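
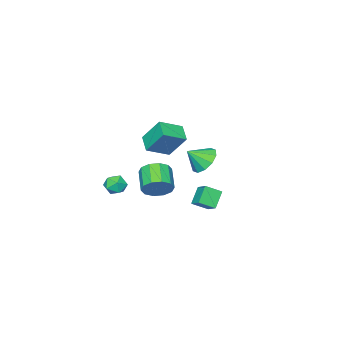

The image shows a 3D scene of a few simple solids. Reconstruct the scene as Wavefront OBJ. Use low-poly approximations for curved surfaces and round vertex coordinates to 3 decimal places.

v 2.431 0.656 -1.191
v 3.17 0.305 -0.792
v 2.307 -0.688 -0.07
v 1.569 -0.336 -0.469
v 2.973 0.716 -0.462
v 2.11 -0.277 0.26
v 2.569 1.104 -0.41
v 1.707 0.111 0.311
v 2.112 1.321 -0.657
v 1.25 0.328 0.064
v 1.778 1.284 -1.108
v 0.915 0.291 -0.386
v 1.693 1.008 -1.59
v 0.83 0.015 -0.868
v 1.89 0.597 -1.92
v 1.027 -0.396 -1.198
v 2.293 0.209 -1.971
v 1.431 -0.784 -1.25
v 2.75 -0.008 -1.724
v 1.888 -1.001 -1.003
v 3.085 0.029 -1.274
v 2.222 -0.964 -0.552
v -2.433 -5.201 -1.095
v -2.753 -4.138 0.422
v -3.783 -4.643 -1.772
v -4.104 -3.58 -0.254
v -1.796 -4.28 -1.606
v -2.117 -3.217 -0.088
v -3.147 -3.722 -2.282
v -3.467 -2.659 -0.765
v -2.396 -0.332 -1.23
v -1.839 -0.682 -1.996
v -1.564 -0.888 -0.37
v -1.622 -0.118 -1.842
v -1.7 0.365 -1.454
v -2.045 0.581 -0.98
v -2.523 0.449 -0.602
v -2.954 0.018 -0.464
v -3.171 -0.546 -0.618
v -3.093 -1.029 -1.006
v -2.748 -1.245 -1.48
v -2.269 -1.113 -1.858
v 2.03 -2.273 -1.828
v 2.403 -1.968 -2.398
v 3.077 -2.532 -1.282
v 3.45 -2.227 -1.852
v 3.051 -1.794 -1.393
v 2.404 -1.634 -1.73
v 3.076 -2.866 -1.95
v 2.429 -2.706 -2.287
v 3.05 -2.334 -2.473
v 3.034 -1.672 -2.129
v 2.446 -2.828 -1.551
v 2.43 -2.166 -1.207
v 1.204 2.466 -0.867
v 1.486 3.249 -0.368
v 0.495 3.04 -1.367
v 0.777 3.822 -0.868
v 2.003 2.718 -1.712
v 2.285 3.5 -1.213
v 1.294 3.291 -2.212
v 1.576 4.074 -1.713
f 2 1 5
f 2 5 3
f 3 5 6
f 3 6 4
f 5 1 7
f 5 7 6
f 6 7 8
f 6 8 4
f 7 1 9
f 7 9 8
f 8 9 10
f 8 10 4
f 9 1 11
f 9 11 10
f 10 11 12
f 10 12 4
f 11 1 13
f 11 13 12
f 12 13 14
f 12 14 4
f 13 1 15
f 13 15 14
f 14 15 16
f 14 16 4
f 15 1 17
f 15 17 16
f 16 17 18
f 16 18 4
f 17 1 19
f 17 19 18
f 18 19 20
f 18 20 4
f 19 1 21
f 19 21 20
f 20 21 22
f 20 22 4
f 21 1 2
f 21 2 22
f 22 2 3
f 22 3 4
f 24 26 23
f 27 24 23
f 23 26 25
f 25 27 23
f 24 30 26
f 28 24 27
f 28 30 24
f 26 30 25
f 29 27 25
f 25 30 29
f 29 28 27
f 30 28 29
f 32 31 34
f 32 34 33
f 34 31 35
f 34 35 33
f 35 31 36
f 35 36 33
f 36 31 37
f 36 37 33
f 37 31 38
f 37 38 33
f 38 31 39
f 38 39 33
f 39 31 40
f 39 40 33
f 40 31 41
f 40 41 33
f 41 31 42
f 41 42 33
f 42 31 32
f 42 32 33
f 43 54 48
f 43 48 44
f 43 44 50
f 43 50 53
f 43 53 54
f 44 48 52
f 48 54 47
f 54 53 45
f 53 50 49
f 50 44 51
f 46 52 47
f 46 47 45
f 46 45 49
f 46 49 51
f 46 51 52
f 47 52 48
f 45 47 54
f 49 45 53
f 51 49 50
f 52 51 44
f 56 58 55
f 59 56 55
f 55 58 57
f 57 59 55
f 56 62 58
f 60 56 59
f 60 62 56
f 58 62 57
f 61 59 57
f 57 62 61
f 61 60 59
f 62 60 61



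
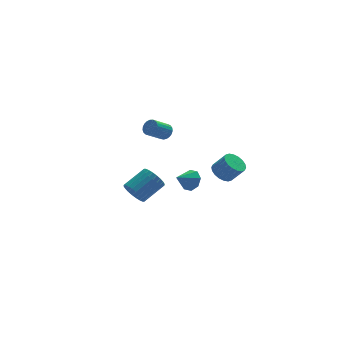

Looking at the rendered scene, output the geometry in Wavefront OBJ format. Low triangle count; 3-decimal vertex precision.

v 1.574 -2.976 2.183
v 2.137 -2.832 1.87
v 2.689 -3.181 2.704
v 2.126 -3.324 3.017
v 2.077 -2.583 2.014
v 2.629 -2.932 2.848
v 1.917 -2.412 2.191
v 2.47 -2.761 3.026
v 1.69 -2.352 2.367
v 2.242 -2.701 3.201
v 1.439 -2.416 2.506
v 1.991 -2.765 3.34
v 1.215 -2.591 2.581
v 1.768 -2.94 3.416
v 1.062 -2.841 2.577
v 1.615 -3.19 3.412
v 1.011 -3.119 2.496
v 1.563 -3.468 3.33
v 1.071 -3.368 2.352
v 1.623 -3.717 3.186
v 1.23 -3.539 2.174
v 1.783 -3.888 3.009
v 1.458 -3.599 1.999
v 2.01 -3.948 2.833
v 1.709 -3.535 1.86
v 2.261 -3.884 2.694
v 1.932 -3.36 1.784
v 2.485 -3.709 2.619
v 2.085 -3.11 1.788
v 2.638 -3.459 2.623
v -1.927 0.753 -1.018
v -1.498 0.361 -1.476
v -0.285 0.874 -0.78
v -0.713 1.267 -0.322
v -1.52 0.61 -1.62
v -0.307 1.124 -0.924
v -1.605 0.881 -1.672
v -0.392 1.395 -0.976
v -1.739 1.132 -1.625
v -0.526 1.646 -0.929
v -1.901 1.326 -1.486
v -0.688 1.84 -0.789
v -2.067 1.433 -1.275
v -0.854 1.947 -0.579
v -2.212 1.436 -1.025
v -0.999 1.95 -0.329
v -2.313 1.335 -0.774
v -1.1 1.849 -0.078
v -2.355 1.146 -0.56
v -1.142 1.659 0.136
v -2.333 0.896 -0.416
v -1.12 1.41 0.28
v -2.248 0.625 -0.364
v -1.035 1.139 0.332
v -2.114 0.374 -0.411
v -0.901 0.888 0.285
v -1.952 0.18 -0.551
v -0.739 0.694 0.146
v -1.786 0.073 -0.761
v -0.573 0.587 -0.065
v -1.641 0.07 -1.011
v -0.428 0.584 -0.315
v -1.54 0.171 -1.262
v -0.327 0.685 -0.566
v 1.259 1.358 -0.97
v 1.627 1.397 -0.388
v 0.381 1.002 -0.39
v 1.373 1.847 -0.497
v 1.052 2.01 -0.883
v 0.852 1.791 -1.32
v 0.89 1.318 -1.552
v 1.145 0.868 -1.443
v 1.466 0.705 -1.056
v 1.666 0.924 -0.619
v 0.643 4.045 1.257
v 0.949 4.075 1.676
v 0.043 3.725 2.363
v -0.263 3.695 1.943
v 0.866 4.274 1.667
v -0.041 3.924 2.354
v 0.743 4.434 1.587
v -0.163 4.084 2.274
v 0.604 4.526 1.45
v -0.303 4.176 2.137
v 0.471 4.535 1.28
v -0.435 4.185 1.966
v 0.368 4.46 1.105
v -0.538 4.11 1.792
v 0.313 4.312 0.957
v -0.594 3.962 1.644
v 0.315 4.119 0.86
v -0.592 3.769 1.547
v 0.373 3.912 0.832
v -0.533 3.562 1.519
v 0.478 3.729 0.878
v -0.428 3.379 1.565
v 0.612 3.6 0.989
v -0.294 3.25 1.676
v 0.751 3.549 1.146
v -0.155 3.198 1.833
v 0.872 3.583 1.322
v -0.035 3.232 2.009
v 0.953 3.697 1.487
v 0.046 3.346 2.174
v 0.98 3.871 1.612
v 0.074 3.521 2.299
f 2 1 5
f 2 5 3
f 3 5 6
f 3 6 4
f 5 1 7
f 5 7 6
f 6 7 8
f 6 8 4
f 7 1 9
f 7 9 8
f 8 9 10
f 8 10 4
f 9 1 11
f 9 11 10
f 10 11 12
f 10 12 4
f 11 1 13
f 11 13 12
f 12 13 14
f 12 14 4
f 13 1 15
f 13 15 14
f 14 15 16
f 14 16 4
f 15 1 17
f 15 17 16
f 16 17 18
f 16 18 4
f 17 1 19
f 17 19 18
f 18 19 20
f 18 20 4
f 19 1 21
f 19 21 20
f 20 21 22
f 20 22 4
f 21 1 23
f 21 23 22
f 22 23 24
f 22 24 4
f 23 1 25
f 23 25 24
f 24 25 26
f 24 26 4
f 25 1 27
f 25 27 26
f 26 27 28
f 26 28 4
f 27 1 29
f 27 29 28
f 28 29 30
f 28 30 4
f 29 1 2
f 29 2 30
f 30 2 3
f 30 3 4
f 32 31 35
f 32 35 33
f 33 35 36
f 33 36 34
f 35 31 37
f 35 37 36
f 36 37 38
f 36 38 34
f 37 31 39
f 37 39 38
f 38 39 40
f 38 40 34
f 39 31 41
f 39 41 40
f 40 41 42
f 40 42 34
f 41 31 43
f 41 43 42
f 42 43 44
f 42 44 34
f 43 31 45
f 43 45 44
f 44 45 46
f 44 46 34
f 45 31 47
f 45 47 46
f 46 47 48
f 46 48 34
f 47 31 49
f 47 49 48
f 48 49 50
f 48 50 34
f 49 31 51
f 49 51 50
f 50 51 52
f 50 52 34
f 51 31 53
f 51 53 52
f 52 53 54
f 52 54 34
f 53 31 55
f 53 55 54
f 54 55 56
f 54 56 34
f 55 31 57
f 55 57 56
f 56 57 58
f 56 58 34
f 57 31 59
f 57 59 58
f 58 59 60
f 58 60 34
f 59 31 61
f 59 61 60
f 60 61 62
f 60 62 34
f 61 31 63
f 61 63 62
f 62 63 64
f 62 64 34
f 63 31 32
f 63 32 64
f 64 32 33
f 64 33 34
f 66 65 68
f 66 68 67
f 68 65 69
f 68 69 67
f 69 65 70
f 69 70 67
f 70 65 71
f 70 71 67
f 71 65 72
f 71 72 67
f 72 65 73
f 72 73 67
f 73 65 74
f 73 74 67
f 74 65 66
f 74 66 67
f 76 75 79
f 76 79 77
f 77 79 80
f 77 80 78
f 79 75 81
f 79 81 80
f 80 81 82
f 80 82 78
f 81 75 83
f 81 83 82
f 82 83 84
f 82 84 78
f 83 75 85
f 83 85 84
f 84 85 86
f 84 86 78
f 85 75 87
f 85 87 86
f 86 87 88
f 86 88 78
f 87 75 89
f 87 89 88
f 88 89 90
f 88 90 78
f 89 75 91
f 89 91 90
f 90 91 92
f 90 92 78
f 91 75 93
f 91 93 92
f 92 93 94
f 92 94 78
f 93 75 95
f 93 95 94
f 94 95 96
f 94 96 78
f 95 75 97
f 95 97 96
f 96 97 98
f 96 98 78
f 97 75 99
f 97 99 98
f 98 99 100
f 98 100 78
f 99 75 101
f 99 101 100
f 100 101 102
f 100 102 78
f 101 75 103
f 101 103 102
f 102 103 104
f 102 104 78
f 103 75 105
f 103 105 104
f 104 105 106
f 104 106 78
f 105 75 76
f 105 76 106
f 106 76 77
f 106 77 78



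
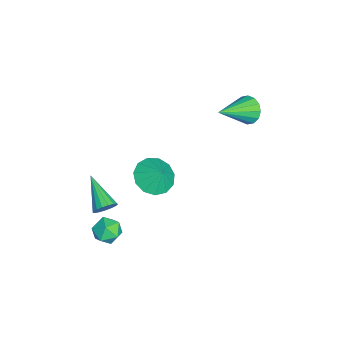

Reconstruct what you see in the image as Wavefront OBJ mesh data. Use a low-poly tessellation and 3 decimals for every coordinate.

v 2.645 -2.632 -1.355
v 3.151 -3.093 -1.652
v 2.369 -3.467 -0.528
v 2.875 -3.928 -0.825
v 3.097 -3.312 -0.466
v 3.267 -2.796 -0.977
v 2.253 -3.764 -1.203
v 2.423 -3.248 -1.714
v 2.909 -3.793 -1.558
v 3.43 -3.514 -1.102
v 2.09 -3.046 -1.078
v 2.611 -2.767 -0.622
v -3.148 2.694 1.733
v -2.66 2.69 1.151
v -1.972 1.386 2.727
v -2.536 2.98 1.385
v -2.576 3.194 1.713
v -2.769 3.273 2.047
v -3.064 3.197 2.296
v -3.381 2.987 2.395
v -3.636 2.698 2.316
v -3.76 2.408 2.081
v -3.72 2.194 1.753
v -3.527 2.115 1.42
v -3.233 2.19 1.171
v -2.915 2.401 1.072
v 2.178 -3.372 -0.091
v 2.516 -3.479 0.367
v 0.782 -4.088 0.771
v 2.416 -3.225 0.416
v 2.261 -3.004 0.349
v 2.087 -2.868 0.181
v 1.934 -2.847 -0.05
v 1.837 -2.947 -0.29
v 1.817 -3.143 -0.484
v 1.88 -3.393 -0.589
v 2.012 -3.637 -0.58
v 2.181 -3.821 -0.459
v 2.349 -3.902 -0.253
v 2.478 -3.861 -0.011
v 2.539 -3.709 0.213
v -0.241 -1.378 -0.333
v 0.627 -1.799 -0.555
v 0.181 -0.962 0.533
v 0.629 -1.296 -0.797
v 0.355 -0.82 -0.892
v -0.108 -0.52 -0.81
v -0.614 -0.494 -0.576
v -1.002 -0.747 -0.265
v -1.148 -1.202 0.024
v -1.006 -1.712 0.2
v -0.621 -2.116 0.206
v -0.116 -2.286 0.042
v 0.349 -2.167 -0.242
f 1 12 6
f 1 6 2
f 1 2 8
f 1 8 11
f 1 11 12
f 2 6 10
f 6 12 5
f 12 11 3
f 11 8 7
f 8 2 9
f 4 10 5
f 4 5 3
f 4 3 7
f 4 7 9
f 4 9 10
f 5 10 6
f 3 5 12
f 7 3 11
f 9 7 8
f 10 9 2
f 14 13 16
f 14 16 15
f 16 13 17
f 16 17 15
f 17 13 18
f 17 18 15
f 18 13 19
f 18 19 15
f 19 13 20
f 19 20 15
f 20 13 21
f 20 21 15
f 21 13 22
f 21 22 15
f 22 13 23
f 22 23 15
f 23 13 24
f 23 24 15
f 24 13 25
f 24 25 15
f 25 13 26
f 25 26 15
f 26 13 14
f 26 14 15
f 28 27 30
f 28 30 29
f 30 27 31
f 30 31 29
f 31 27 32
f 31 32 29
f 32 27 33
f 32 33 29
f 33 27 34
f 33 34 29
f 34 27 35
f 34 35 29
f 35 27 36
f 35 36 29
f 36 27 37
f 36 37 29
f 37 27 38
f 37 38 29
f 38 27 39
f 38 39 29
f 39 27 40
f 39 40 29
f 40 27 41
f 40 41 29
f 41 27 28
f 41 28 29
f 43 42 45
f 43 45 44
f 45 42 46
f 45 46 44
f 46 42 47
f 46 47 44
f 47 42 48
f 47 48 44
f 48 42 49
f 48 49 44
f 49 42 50
f 49 50 44
f 50 42 51
f 50 51 44
f 51 42 52
f 51 52 44
f 52 42 53
f 52 53 44
f 53 42 54
f 53 54 44
f 54 42 43
f 54 43 44



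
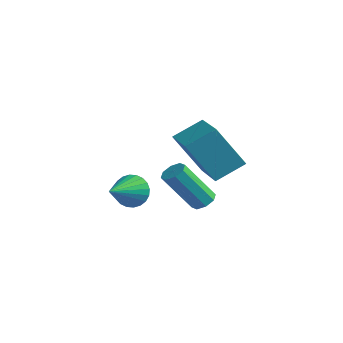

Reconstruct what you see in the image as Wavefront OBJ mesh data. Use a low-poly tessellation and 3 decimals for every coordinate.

v 3.513 -4.014 3.398
v 3.982 -3.055 4.029
v 2.141 -3.2 3.18
v 2.61 -2.241 3.811
v 4.19 -3.299 1.809
v 4.659 -2.34 2.44
v 2.818 -2.485 1.591
v 3.287 -1.526 2.222
v -0.27 -2.743 -0.325
v 0.251 -2.831 -0.829
v 0.03 -4.117 0.225
v 0.399 -2.713 -0.616
v 0.445 -2.6 -0.358
v 0.382 -2.509 -0.096
v 0.22 -2.453 0.131
v -0.017 -2.441 0.289
v -0.292 -2.476 0.354
v -0.564 -2.551 0.315
v -0.791 -2.655 0.178
v -0.939 -2.773 -0.035
v -0.985 -2.886 -0.292
v -0.922 -2.978 -0.555
v -0.76 -3.033 -0.782
v -0.523 -3.045 -0.94
v -0.248 -3.011 -1.004
v 0.024 -2.935 -0.965
v 2.204 -1.731 -0.325
v 2.67 -1.724 -0.143
v 2.081 -2.623 1.388
v 1.616 -2.629 1.205
v 2.467 -1.416 -0.04
v 1.879 -2.314 1.491
v 2.111 -1.292 -0.104
v 1.523 -2.191 1.427
v 1.809 -1.425 -0.298
v 1.221 -2.324 1.233
v 1.739 -1.737 -0.508
v 1.15 -2.636 1.023
v 1.941 -2.046 -0.611
v 1.353 -2.944 0.92
v 2.297 -2.169 -0.547
v 1.709 -3.068 0.984
v 2.599 -2.036 -0.353
v 2.011 -2.935 1.178
f 2 4 1
f 5 2 1
f 1 4 3
f 3 5 1
f 2 8 4
f 6 2 5
f 6 8 2
f 4 8 3
f 7 5 3
f 3 8 7
f 7 6 5
f 8 6 7
f 10 9 12
f 10 12 11
f 12 9 13
f 12 13 11
f 13 9 14
f 13 14 11
f 14 9 15
f 14 15 11
f 15 9 16
f 15 16 11
f 16 9 17
f 16 17 11
f 17 9 18
f 17 18 11
f 18 9 19
f 18 19 11
f 19 9 20
f 19 20 11
f 20 9 21
f 20 21 11
f 21 9 22
f 21 22 11
f 22 9 23
f 22 23 11
f 23 9 24
f 23 24 11
f 24 9 25
f 24 25 11
f 25 9 26
f 25 26 11
f 26 9 10
f 26 10 11
f 28 27 31
f 28 31 29
f 29 31 32
f 29 32 30
f 31 27 33
f 31 33 32
f 32 33 34
f 32 34 30
f 33 27 35
f 33 35 34
f 34 35 36
f 34 36 30
f 35 27 37
f 35 37 36
f 36 37 38
f 36 38 30
f 37 27 39
f 37 39 38
f 38 39 40
f 38 40 30
f 39 27 41
f 39 41 40
f 40 41 42
f 40 42 30
f 41 27 43
f 41 43 42
f 42 43 44
f 42 44 30
f 43 27 28
f 43 28 44
f 44 28 29
f 44 29 30



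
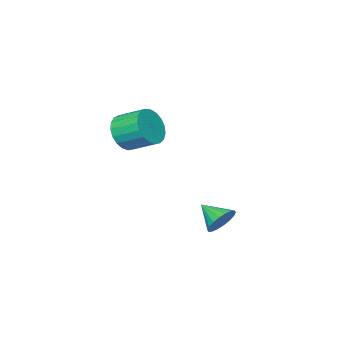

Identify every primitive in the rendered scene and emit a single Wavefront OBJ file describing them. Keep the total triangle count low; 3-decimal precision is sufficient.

v 3.561 2.712 -4.201
v 4.292 2.943 -3.94
v 3.679 1.588 -3.539
v 4.072 3.07 -3.684
v 3.75 3.127 -3.532
v 3.391 3.101 -3.511
v 3.066 2.998 -3.628
v 2.838 2.839 -3.858
v 2.754 2.654 -4.156
v 2.83 2.481 -4.463
v 3.051 2.354 -4.718
v 3.372 2.297 -4.871
v 3.731 2.323 -4.891
v 4.056 2.426 -4.775
v 4.284 2.585 -4.545
v 4.368 2.77 -4.247
v 3.29 -3.656 -0.89
v 3.968 -3.811 -0.117
v 3.529 -2.539 0.523
v 2.85 -2.384 -0.25
v 4.205 -3.586 -0.401
v 3.765 -2.314 0.239
v 4.283 -3.374 -0.769
v 3.844 -2.102 -0.129
v 4.19 -3.21 -1.158
v 3.751 -1.938 -0.519
v 3.941 -3.124 -1.501
v 3.502 -1.852 -0.862
v 3.579 -3.129 -1.738
v 3.14 -1.857 -1.099
v 3.168 -3.226 -1.829
v 2.729 -1.954 -1.189
v 2.777 -3.397 -1.757
v 2.338 -2.125 -1.117
v 2.475 -3.613 -1.535
v 2.036 -2.341 -0.895
v 2.314 -3.836 -1.202
v 1.875 -2.564 -0.562
v 2.321 -4.028 -0.814
v 1.882 -2.756 -0.175
v 2.496 -4.156 -0.44
v 2.057 -2.884 0.2
v 2.808 -4.197 -0.144
v 2.369 -2.925 0.496
v 3.204 -4.145 0.024
v 2.765 -2.873 0.664
v 3.614 -4.008 0.033
v 3.175 -2.736 0.673
f 2 1 4
f 2 4 3
f 4 1 5
f 4 5 3
f 5 1 6
f 5 6 3
f 6 1 7
f 6 7 3
f 7 1 8
f 7 8 3
f 8 1 9
f 8 9 3
f 9 1 10
f 9 10 3
f 10 1 11
f 10 11 3
f 11 1 12
f 11 12 3
f 12 1 13
f 12 13 3
f 13 1 14
f 13 14 3
f 14 1 15
f 14 15 3
f 15 1 16
f 15 16 3
f 16 1 2
f 16 2 3
f 18 17 21
f 18 21 19
f 19 21 22
f 19 22 20
f 21 17 23
f 21 23 22
f 22 23 24
f 22 24 20
f 23 17 25
f 23 25 24
f 24 25 26
f 24 26 20
f 25 17 27
f 25 27 26
f 26 27 28
f 26 28 20
f 27 17 29
f 27 29 28
f 28 29 30
f 28 30 20
f 29 17 31
f 29 31 30
f 30 31 32
f 30 32 20
f 31 17 33
f 31 33 32
f 32 33 34
f 32 34 20
f 33 17 35
f 33 35 34
f 34 35 36
f 34 36 20
f 35 17 37
f 35 37 36
f 36 37 38
f 36 38 20
f 37 17 39
f 37 39 38
f 38 39 40
f 38 40 20
f 39 17 41
f 39 41 40
f 40 41 42
f 40 42 20
f 41 17 43
f 41 43 42
f 42 43 44
f 42 44 20
f 43 17 45
f 43 45 44
f 44 45 46
f 44 46 20
f 45 17 47
f 45 47 46
f 46 47 48
f 46 48 20
f 47 17 18
f 47 18 48
f 48 18 19
f 48 19 20



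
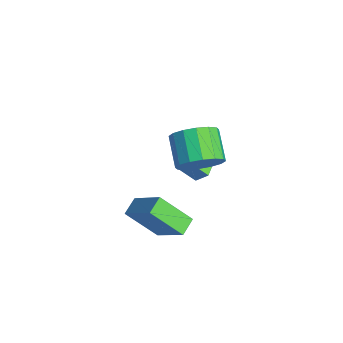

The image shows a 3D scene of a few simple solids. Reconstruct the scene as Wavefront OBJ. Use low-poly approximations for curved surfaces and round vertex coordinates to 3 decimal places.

v 0.147 1.867 2.103
v 0.712 2.308 2.924
v -0.662 2.514 3.758
v -1.227 2.073 2.937
v 0.574 2.743 2.591
v -0.799 2.948 3.425
v 0.323 2.943 2.127
v -1.051 3.148 2.962
v 0.024 2.854 1.657
v -1.35 3.06 2.491
v -0.243 2.501 1.306
v -1.616 2.707 2.141
v -0.404 1.979 1.169
v -1.777 2.184 2.003
v -0.418 1.426 1.282
v -1.792 1.632 2.116
v -0.281 0.992 1.615
v -1.654 1.197 2.449
v -0.029 0.792 2.078
v -1.403 0.997 2.913
v 0.27 0.88 2.549
v -1.104 1.086 3.383
v 0.536 1.233 2.899
v -0.837 1.439 3.734
v 0.697 1.756 3.037
v -0.676 1.961 3.871
v -3.11 1.959 -1.47
v -2.696 2.399 -0.816
v -4.129 2.723 -1.338
v -3.715 3.163 -0.685
v -2.645 2.717 -2.275
v -2.231 3.157 -1.622
v -3.664 3.481 -2.144
v -3.25 3.921 -1.49
v -1.245 0.856 -3.121
v -1.953 -0.402 -1.737
v 0.189 1.52 -1.784
v -0.519 0.262 -0.4
v -0.661 0.198 -3.42
v -1.369 -1.06 -2.036
v 0.773 0.862 -2.083
v 0.065 -0.396 -0.699
f 2 1 5
f 2 5 3
f 3 5 6
f 3 6 4
f 5 1 7
f 5 7 6
f 6 7 8
f 6 8 4
f 7 1 9
f 7 9 8
f 8 9 10
f 8 10 4
f 9 1 11
f 9 11 10
f 10 11 12
f 10 12 4
f 11 1 13
f 11 13 12
f 12 13 14
f 12 14 4
f 13 1 15
f 13 15 14
f 14 15 16
f 14 16 4
f 15 1 17
f 15 17 16
f 16 17 18
f 16 18 4
f 17 1 19
f 17 19 18
f 18 19 20
f 18 20 4
f 19 1 21
f 19 21 20
f 20 21 22
f 20 22 4
f 21 1 23
f 21 23 22
f 22 23 24
f 22 24 4
f 23 1 25
f 23 25 24
f 24 25 26
f 24 26 4
f 25 1 2
f 25 2 26
f 26 2 3
f 26 3 4
f 28 30 27
f 31 28 27
f 27 30 29
f 29 31 27
f 28 34 30
f 32 28 31
f 32 34 28
f 30 34 29
f 33 31 29
f 29 34 33
f 33 32 31
f 34 32 33
f 36 38 35
f 39 36 35
f 35 38 37
f 37 39 35
f 36 42 38
f 40 36 39
f 40 42 36
f 38 42 37
f 41 39 37
f 37 42 41
f 41 40 39
f 42 40 41



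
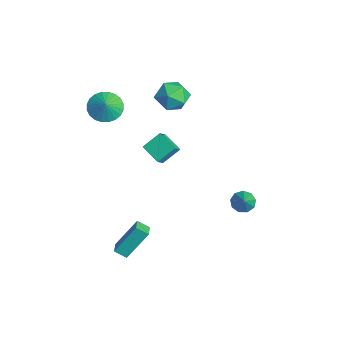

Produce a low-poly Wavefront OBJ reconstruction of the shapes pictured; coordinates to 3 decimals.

v -3.856 -2.863 2.893
v -3.36 -3.578 2.342
v -3.144 -2.997 3.707
v -3.167 -3.245 2.229
v -3.079 -2.853 2.216
v -3.109 -2.462 2.307
v -3.253 -2.133 2.487
v -3.488 -1.915 2.728
v -3.78 -1.841 2.995
v -4.083 -1.922 3.246
v -4.351 -2.147 3.443
v -4.544 -2.481 3.557
v -4.632 -2.873 3.569
v -4.602 -3.263 3.478
v -4.459 -3.593 3.298
v -4.223 -3.811 3.057
v -3.931 -3.885 2.79
v -3.628 -3.803 2.539
v -3.94 1.349 4.022
v -2.907 1.333 4.441
v -3.413 0.267 2.679
v -2.38 0.251 3.098
v -3.21 -0.256 3.643
v -3.536 0.413 4.473
v -2.784 1.187 2.647
v -3.11 1.856 3.477
v -2.193 1.232 3.591
v -2.456 0.341 4.206
v -3.864 1.259 2.914
v -4.127 0.368 3.529
v -0.039 4.023 -3.981
v 0.491 4.123 -4.473
v 0.979 3.757 -2.939
v 0.378 4.557 -4.252
v 0.071 4.74 -3.905
v -0.288 4.588 -3.592
v -0.531 4.172 -3.462
v -0.543 3.685 -3.574
v -0.319 3.357 -3.876
v 0.036 3.34 -4.228
v 0.355 3.642 -4.463
v 3.187 -4.165 -2.633
v 3.18 -2.949 -0.933
v 3.497 -3.564 -3.061
v 3.49 -2.349 -1.361
v 3.97 -4.431 -2.439
v 3.963 -3.216 -0.739
v 4.28 -3.831 -2.867
v 4.273 -2.615 -1.167
v -1.477 -1.379 1.028
v -1.601 -0.36 1.858
v -1.959 -0.942 0.42
v -2.083 0.077 1.251
v -0.357 -0.837 0.529
v -0.481 0.182 1.36
v -0.839 -0.4 -0.078
v -0.963 0.619 0.752
f 2 1 4
f 2 4 3
f 4 1 5
f 4 5 3
f 5 1 6
f 5 6 3
f 6 1 7
f 6 7 3
f 7 1 8
f 7 8 3
f 8 1 9
f 8 9 3
f 9 1 10
f 9 10 3
f 10 1 11
f 10 11 3
f 11 1 12
f 11 12 3
f 12 1 13
f 12 13 3
f 13 1 14
f 13 14 3
f 14 1 15
f 14 15 3
f 15 1 16
f 15 16 3
f 16 1 17
f 16 17 3
f 17 1 18
f 17 18 3
f 18 1 2
f 18 2 3
f 19 30 24
f 19 24 20
f 19 20 26
f 19 26 29
f 19 29 30
f 20 24 28
f 24 30 23
f 30 29 21
f 29 26 25
f 26 20 27
f 22 28 23
f 22 23 21
f 22 21 25
f 22 25 27
f 22 27 28
f 23 28 24
f 21 23 30
f 25 21 29
f 27 25 26
f 28 27 20
f 32 31 34
f 32 34 33
f 34 31 35
f 34 35 33
f 35 31 36
f 35 36 33
f 36 31 37
f 36 37 33
f 37 31 38
f 37 38 33
f 38 31 39
f 38 39 33
f 39 31 40
f 39 40 33
f 40 31 41
f 40 41 33
f 41 31 32
f 41 32 33
f 43 45 42
f 46 43 42
f 42 45 44
f 44 46 42
f 43 49 45
f 47 43 46
f 47 49 43
f 45 49 44
f 48 46 44
f 44 49 48
f 48 47 46
f 49 47 48
f 51 53 50
f 54 51 50
f 50 53 52
f 52 54 50
f 51 57 53
f 55 51 54
f 55 57 51
f 53 57 52
f 56 54 52
f 52 57 56
f 56 55 54
f 57 55 56



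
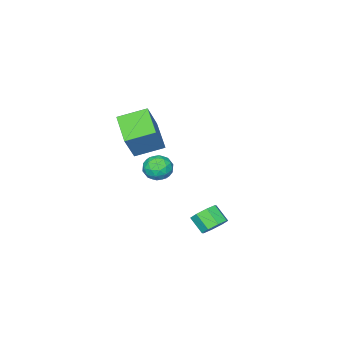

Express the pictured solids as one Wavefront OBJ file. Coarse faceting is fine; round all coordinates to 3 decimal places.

v 2.022 3.966 -0.422
v 2.33 4.477 0.211
v 2.265 3.545 0.995
v 1.958 3.034 0.362
v 1.665 4.491 0.173
v 1.601 3.559 0.957
v 1.21 4.198 -0.214
v 1.145 3.265 0.57
v 1.23 3.768 -0.723
v 1.166 2.836 0.062
v 1.715 3.455 -1.055
v 1.65 2.523 -0.271
v 2.379 3.441 -1.017
v 2.315 2.509 -0.233
v 2.835 3.735 -0.63
v 2.77 2.802 0.154
v 2.814 4.164 -0.122
v 2.75 3.232 0.663
v -1.547 -3.819 3.06
v -0.484 -3.546 4.933
v -0.483 -2.141 2.212
v 0.58 -1.868 4.085
v -0.18 -4.992 2.455
v 0.883 -4.719 4.328
v 0.884 -3.314 1.607
v 1.947 -3.041 3.48
v -0.973 -2.139 0.325
v -0.209 -1.564 0.176
v -0.031 -3.236 0.924
v 0.733 -2.661 0.775
v 0.078 -2.43 1.448
v -0.505 -1.752 1.078
v 0.265 -3.048 0.022
v -0.318 -2.37 -0.348
v 0.556 -2.126 -0.011
v 0.44 -1.744 0.87
v -0.68 -3.056 0.23
v -0.796 -2.674 1.111
v -0.674 -1.755 0.198
v 0.434 -3.045 0.902
v 0.049 -2.909 1.298
v 0.498 -2.571 1.21
v -0.847 -1.866 0.728
v -0.398 -1.528 0.64
v -0.23 -2.036 1.388
v 0.158 -3.272 0.46
v 0.607 -2.934 0.372
v -0.738 -2.229 -0.11
v -0.289 -1.891 -0.198
v -0.01 -2.764 -0.288
v 0.225 -1.748 0
v 0.778 -2.393 0.352
v 0.503 -2.62 -0.09
v 0.161 -2.222 -0.308
v 0.157 -1.523 0.518
v 0.711 -2.168 0.87
v 0.326 -2.032 1.266
v -0.017 -1.633 1.048
v 0.606 -1.854 0.408
v -0.951 -2.632 0.23
v -0.397 -3.277 0.582
v -0.223 -3.167 0.052
v -0.566 -2.768 -0.166
v -1.018 -2.407 0.748
v -0.465 -3.052 1.1
v -0.401 -2.578 1.408
v -0.743 -2.18 1.19
v -0.846 -2.946 0.692
f 2 1 5
f 2 5 3
f 3 5 6
f 3 6 4
f 5 1 7
f 5 7 6
f 6 7 8
f 6 8 4
f 7 1 9
f 7 9 8
f 8 9 10
f 8 10 4
f 9 1 11
f 9 11 10
f 10 11 12
f 10 12 4
f 11 1 13
f 11 13 12
f 12 13 14
f 12 14 4
f 13 1 15
f 13 15 14
f 14 15 16
f 14 16 4
f 15 1 17
f 15 17 16
f 16 17 18
f 16 18 4
f 17 1 2
f 17 2 18
f 18 2 3
f 18 3 4
f 20 22 19
f 23 20 19
f 19 22 21
f 21 23 19
f 20 26 22
f 24 20 23
f 24 26 20
f 22 26 21
f 25 23 21
f 21 26 25
f 25 24 23
f 26 24 25
f 27 64 43
f 64 38 67
f 43 67 32
f 64 67 43
f 27 43 39
f 43 32 44
f 39 44 28
f 43 44 39
f 27 39 48
f 39 28 49
f 48 49 34
f 39 49 48
f 27 48 60
f 48 34 63
f 60 63 37
f 48 63 60
f 27 60 64
f 60 37 68
f 64 68 38
f 60 68 64
f 28 44 55
f 44 32 58
f 55 58 36
f 44 58 55
f 32 67 45
f 67 38 66
f 45 66 31
f 67 66 45
f 38 68 65
f 68 37 61
f 65 61 29
f 68 61 65
f 37 63 62
f 63 34 50
f 62 50 33
f 63 50 62
f 34 49 54
f 49 28 51
f 54 51 35
f 49 51 54
f 30 56 42
f 56 36 57
f 42 57 31
f 56 57 42
f 30 42 40
f 42 31 41
f 40 41 29
f 42 41 40
f 30 40 47
f 40 29 46
f 47 46 33
f 40 46 47
f 30 47 52
f 47 33 53
f 52 53 35
f 47 53 52
f 30 52 56
f 52 35 59
f 56 59 36
f 52 59 56
f 31 57 45
f 57 36 58
f 45 58 32
f 57 58 45
f 29 41 65
f 41 31 66
f 65 66 38
f 41 66 65
f 33 46 62
f 46 29 61
f 62 61 37
f 46 61 62
f 35 53 54
f 53 33 50
f 54 50 34
f 53 50 54
f 36 59 55
f 59 35 51
f 55 51 28
f 59 51 55



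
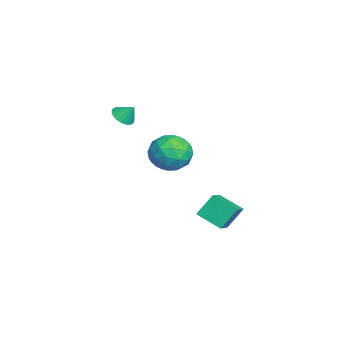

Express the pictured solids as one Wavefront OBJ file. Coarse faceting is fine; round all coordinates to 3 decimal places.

v 2.059 -0.135 -2.911
v 1.715 0.673 -1.795
v 2.758 1.043 -3.548
v 2.414 1.85 -2.431
v 3.346 -0.53 -2.229
v 3.002 0.277 -1.112
v 4.045 0.647 -2.865
v 3.701 1.455 -1.749
v -3.813 -4.198 1.145
v -3.166 -4.532 1.195
v -3.567 -3.602 1.935
v -3.105 -4.287 0.991
v -3.184 -4.024 0.817
v -3.388 -3.796 0.709
v -3.676 -3.647 0.686
v -3.992 -3.608 0.755
v -4.271 -3.685 0.9
v -4.46 -3.865 1.095
v -4.521 -4.11 1.299
v -4.442 -4.373 1.473
v -4.238 -4.601 1.581
v -3.95 -4.749 1.604
v -3.635 -4.789 1.535
v -3.355 -4.711 1.39
v -1.945 -1.526 -0.398
v -0.975 -1.053 -1.032
v -0.665 -2.447 0.872
v 0.305 -1.974 0.238
v -0.432 -1.218 0.911
v -1.222 -0.649 0.126
v -0.418 -2.851 -0.286
v -1.208 -2.282 -1.071
v -0.031 -1.872 -0.963
v -0.04 -0.863 -0.223
v -1.6 -2.637 0.063
v -1.609 -1.628 0.803
v -1.572 -1.209 -0.827
v -0.068 -2.291 0.667
v -0.501 -1.847 1.062
v 0.069 -1.569 0.69
v -1.718 -0.971 -0.146
v -1.148 -0.693 -0.518
v -0.828 -0.79 0.624
v -0.492 -2.807 0.358
v 0.078 -2.529 -0.014
v -1.709 -1.931 -0.85
v -1.139 -1.653 -1.222
v -0.812 -2.71 -0.784
v -0.447 -1.412 -1.158
v 0.305 -1.953 -0.412
v -0.12 -2.468 -0.72
v -0.585 -2.134 -1.181
v -0.453 -0.819 -0.723
v 0.3 -1.36 0.023
v -0.133 -0.916 0.419
v -0.598 -0.581 -0.043
v 0.102 -1.3 -0.683
v -1.94 -2.14 -0.183
v -1.187 -2.681 0.563
v -1.042 -2.919 -0.117
v -1.507 -2.584 -0.579
v -1.945 -1.547 0.252
v -1.193 -2.088 0.998
v -1.055 -1.366 1.021
v -1.52 -1.032 0.56
v -1.742 -2.2 0.523
f 2 4 1
f 5 2 1
f 1 4 3
f 3 5 1
f 2 8 4
f 6 2 5
f 6 8 2
f 4 8 3
f 7 5 3
f 3 8 7
f 7 6 5
f 8 6 7
f 10 9 12
f 10 12 11
f 12 9 13
f 12 13 11
f 13 9 14
f 13 14 11
f 14 9 15
f 14 15 11
f 15 9 16
f 15 16 11
f 16 9 17
f 16 17 11
f 17 9 18
f 17 18 11
f 18 9 19
f 18 19 11
f 19 9 20
f 19 20 11
f 20 9 21
f 20 21 11
f 21 9 22
f 21 22 11
f 22 9 23
f 22 23 11
f 23 9 24
f 23 24 11
f 24 9 10
f 24 10 11
f 25 62 41
f 62 36 65
f 41 65 30
f 62 65 41
f 25 41 37
f 41 30 42
f 37 42 26
f 41 42 37
f 25 37 46
f 37 26 47
f 46 47 32
f 37 47 46
f 25 46 58
f 46 32 61
f 58 61 35
f 46 61 58
f 25 58 62
f 58 35 66
f 62 66 36
f 58 66 62
f 26 42 53
f 42 30 56
f 53 56 34
f 42 56 53
f 30 65 43
f 65 36 64
f 43 64 29
f 65 64 43
f 36 66 63
f 66 35 59
f 63 59 27
f 66 59 63
f 35 61 60
f 61 32 48
f 60 48 31
f 61 48 60
f 32 47 52
f 47 26 49
f 52 49 33
f 47 49 52
f 28 54 40
f 54 34 55
f 40 55 29
f 54 55 40
f 28 40 38
f 40 29 39
f 38 39 27
f 40 39 38
f 28 38 45
f 38 27 44
f 45 44 31
f 38 44 45
f 28 45 50
f 45 31 51
f 50 51 33
f 45 51 50
f 28 50 54
f 50 33 57
f 54 57 34
f 50 57 54
f 29 55 43
f 55 34 56
f 43 56 30
f 55 56 43
f 27 39 63
f 39 29 64
f 63 64 36
f 39 64 63
f 31 44 60
f 44 27 59
f 60 59 35
f 44 59 60
f 33 51 52
f 51 31 48
f 52 48 32
f 51 48 52
f 34 57 53
f 57 33 49
f 53 49 26
f 57 49 53



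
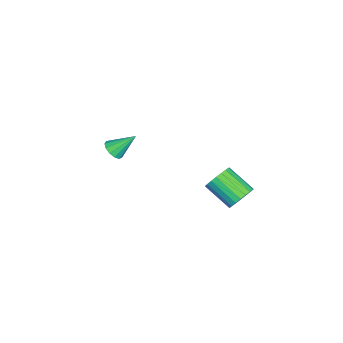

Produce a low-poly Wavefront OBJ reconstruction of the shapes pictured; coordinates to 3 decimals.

v -0.975 -3.288 -3.546
v -0.333 -3.073 -3.602
v -1.265 -2.132 -2.434
v -0.536 -2.876 -3.86
v -0.878 -2.809 -4.019
v -1.251 -2.895 -4.027
v -1.537 -3.105 -3.882
v -1.644 -3.374 -3.631
v -1.539 -3.615 -3.353
v -1.255 -3.753 -3.136
v -0.882 -3.743 -3.049
v -0.538 -3.588 -3.12
v -0.334 -3.339 -3.326
v 2.788 4.331 -2.969
v 3.418 3.856 -3.256
v 2.803 2.474 -2.319
v 2.172 2.949 -2.031
v 3.556 3.992 -2.965
v 2.941 2.609 -2.028
v 3.561 4.186 -2.675
v 2.946 2.804 -1.738
v 3.433 4.406 -2.436
v 2.817 3.023 -1.498
v 3.192 4.612 -2.288
v 2.577 3.23 -1.351
v 2.882 4.77 -2.259
v 2.267 3.388 -1.322
v 2.556 4.852 -2.352
v 1.941 3.47 -1.415
v 2.269 4.844 -2.552
v 1.654 3.462 -1.614
v 2.073 4.748 -2.824
v 1.457 3.365 -1.886
v 1.999 4.579 -3.121
v 1.384 3.196 -2.183
v 2.063 4.367 -3.391
v 1.447 2.985 -2.454
v 2.251 4.15 -3.589
v 1.636 2.767 -2.652
v 2.532 3.963 -3.679
v 1.917 2.581 -2.742
v 2.858 3.84 -3.647
v 2.242 2.458 -2.709
v 3.171 3.803 -3.497
v 2.556 2.42 -2.56
f 2 1 4
f 2 4 3
f 4 1 5
f 4 5 3
f 5 1 6
f 5 6 3
f 6 1 7
f 6 7 3
f 7 1 8
f 7 8 3
f 8 1 9
f 8 9 3
f 9 1 10
f 9 10 3
f 10 1 11
f 10 11 3
f 11 1 12
f 11 12 3
f 12 1 13
f 12 13 3
f 13 1 2
f 13 2 3
f 15 14 18
f 15 18 16
f 16 18 19
f 16 19 17
f 18 14 20
f 18 20 19
f 19 20 21
f 19 21 17
f 20 14 22
f 20 22 21
f 21 22 23
f 21 23 17
f 22 14 24
f 22 24 23
f 23 24 25
f 23 25 17
f 24 14 26
f 24 26 25
f 25 26 27
f 25 27 17
f 26 14 28
f 26 28 27
f 27 28 29
f 27 29 17
f 28 14 30
f 28 30 29
f 29 30 31
f 29 31 17
f 30 14 32
f 30 32 31
f 31 32 33
f 31 33 17
f 32 14 34
f 32 34 33
f 33 34 35
f 33 35 17
f 34 14 36
f 34 36 35
f 35 36 37
f 35 37 17
f 36 14 38
f 36 38 37
f 37 38 39
f 37 39 17
f 38 14 40
f 38 40 39
f 39 40 41
f 39 41 17
f 40 14 42
f 40 42 41
f 41 42 43
f 41 43 17
f 42 14 44
f 42 44 43
f 43 44 45
f 43 45 17
f 44 14 15
f 44 15 45
f 45 15 16
f 45 16 17



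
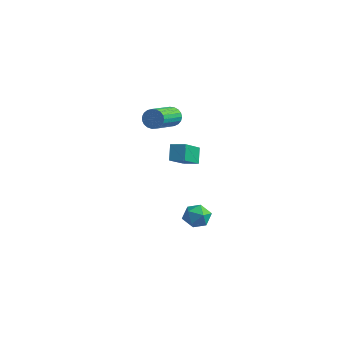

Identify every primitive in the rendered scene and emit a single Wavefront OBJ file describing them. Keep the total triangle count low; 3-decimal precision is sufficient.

v -4.073 0.971 2.335
v -3.743 0.845 1.838
v -3.396 -0.878 2.508
v -3.727 -0.751 3.005
v -3.568 0.941 1.995
v -3.221 -0.782 2.664
v -3.48 1.042 2.21
v -3.134 -0.68 2.88
v -3.495 1.131 2.447
v -3.149 -0.591 3.117
v -3.61 1.192 2.665
v -3.264 -0.53 3.334
v -3.805 1.216 2.826
v -3.459 -0.507 3.495
v -4.046 1.197 2.902
v -3.7 -0.526 3.571
v -4.292 1.139 2.879
v -3.946 -0.584 3.549
v -4.5 1.052 2.763
v -4.154 -0.671 3.433
v -4.635 0.951 2.573
v -4.288 -0.772 3.242
v -4.672 0.853 2.342
v -4.325 -0.869 3.011
v -4.605 0.776 2.109
v -4.259 -0.946 2.779
v -4.447 0.733 1.916
v -4.1 -0.989 2.585
v -4.224 0.731 1.795
v -3.877 -0.991 2.465
v -3.975 0.77 1.768
v -3.628 -0.952 2.437
v -2.551 -0.904 0.599
v -2.897 -0.437 1.4
v -2.924 0.587 -0.432
v -3.27 1.054 0.369
v -1.81 -0.614 0.751
v -2.156 -0.147 1.552
v -2.183 0.877 -0.28
v -2.529 1.344 0.521
v -2.389 1.392 -3.835
v -1.608 1.221 -3.817
v -2.652 0.159 -4.123
v -1.871 -0.012 -4.105
v -2.255 0.171 -3.429
v -2.093 0.933 -3.251
v -2.167 0.447 -4.689
v -2.005 1.209 -4.511
v -1.471 0.637 -4.345
v -1.526 0.467 -3.566
v -2.734 0.913 -4.374
v -2.789 0.743 -3.595
f 2 1 5
f 2 5 3
f 3 5 6
f 3 6 4
f 5 1 7
f 5 7 6
f 6 7 8
f 6 8 4
f 7 1 9
f 7 9 8
f 8 9 10
f 8 10 4
f 9 1 11
f 9 11 10
f 10 11 12
f 10 12 4
f 11 1 13
f 11 13 12
f 12 13 14
f 12 14 4
f 13 1 15
f 13 15 14
f 14 15 16
f 14 16 4
f 15 1 17
f 15 17 16
f 16 17 18
f 16 18 4
f 17 1 19
f 17 19 18
f 18 19 20
f 18 20 4
f 19 1 21
f 19 21 20
f 20 21 22
f 20 22 4
f 21 1 23
f 21 23 22
f 22 23 24
f 22 24 4
f 23 1 25
f 23 25 24
f 24 25 26
f 24 26 4
f 25 1 27
f 25 27 26
f 26 27 28
f 26 28 4
f 27 1 29
f 27 29 28
f 28 29 30
f 28 30 4
f 29 1 31
f 29 31 30
f 30 31 32
f 30 32 4
f 31 1 2
f 31 2 32
f 32 2 3
f 32 3 4
f 34 36 33
f 37 34 33
f 33 36 35
f 35 37 33
f 34 40 36
f 38 34 37
f 38 40 34
f 36 40 35
f 39 37 35
f 35 40 39
f 39 38 37
f 40 38 39
f 41 52 46
f 41 46 42
f 41 42 48
f 41 48 51
f 41 51 52
f 42 46 50
f 46 52 45
f 52 51 43
f 51 48 47
f 48 42 49
f 44 50 45
f 44 45 43
f 44 43 47
f 44 47 49
f 44 49 50
f 45 50 46
f 43 45 52
f 47 43 51
f 49 47 48
f 50 49 42



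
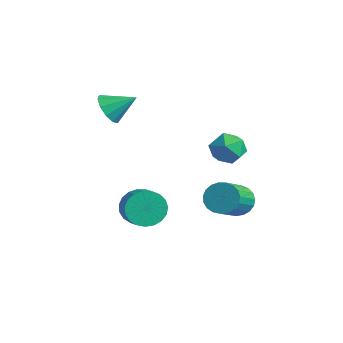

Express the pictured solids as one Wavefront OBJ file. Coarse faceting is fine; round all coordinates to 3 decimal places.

v 2.404 2.82 -1.523
v 3.231 3.233 -1.62
v 4.144 1.673 -0.473
v 3.316 1.26 -0.377
v 3.098 3.394 -1.294
v 4.011 1.835 -0.148
v 2.845 3.456 -1.009
v 3.758 1.897 0.138
v 2.516 3.408 -0.812
v 3.428 1.849 0.335
v 2.167 3.259 -0.738
v 3.08 1.699 0.408
v 1.859 3.033 -0.8
v 2.772 1.473 0.346
v 1.646 2.77 -0.987
v 2.558 1.211 0.159
v 1.563 2.517 -1.267
v 2.475 0.957 -0.12
v 1.626 2.315 -1.591
v 2.538 0.755 -0.444
v 1.823 2.201 -1.903
v 2.735 0.641 -0.757
v 2.121 2.194 -2.15
v 3.033 0.634 -1.003
v 2.467 2.295 -2.288
v 3.38 0.735 -1.142
v 2.803 2.487 -2.294
v 3.715 0.927 -1.148
v 3.07 2.736 -2.167
v 3.982 1.176 -1.021
v 3.221 3 -1.928
v 4.134 1.44 -0.782
v -1.09 -0.433 -2.608
v -0.589 0.118 -3.404
v 0.352 -0.137 -2.987
v -0.15 -0.687 -2.192
v -0.642 0.438 -3.087
v 0.298 0.183 -2.67
v -0.773 0.607 -2.688
v 0.167 0.352 -2.271
v -0.959 0.597 -2.274
v -0.019 0.342 -1.858
v -1.168 0.408 -1.919
v -0.227 0.153 -1.502
v -1.363 0.074 -1.683
v -0.422 -0.181 -1.266
v -1.511 -0.347 -1.607
v -0.571 -0.602 -1.19
v -1.586 -0.784 -1.704
v -0.646 -1.039 -1.287
v -1.576 -1.159 -1.957
v -0.635 -1.414 -1.54
v -1.481 -1.409 -2.323
v -0.541 -1.664 -1.906
v -1.319 -1.49 -2.739
v -0.379 -1.745 -2.322
v -1.118 -1.388 -3.132
v -0.177 -1.643 -2.715
v -0.911 -1.121 -3.434
v 0.029 -1.376 -3.017
v -0.736 -0.735 -3.594
v 0.205 -0.99 -3.177
v -0.622 -0.297 -3.583
v 0.319 -0.552 -3.166
v -3.094 -0.927 3.459
v -2.521 -0.77 2.692
v -2.266 0.167 4.301
v -2.985 -0.392 2.657
v -3.491 -0.219 2.929
v -3.845 -0.316 3.403
v -3.912 -0.646 3.898
v -3.666 -1.084 4.226
v -3.202 -1.462 4.261
v -2.697 -1.636 3.989
v -2.343 -1.539 3.515
v -2.276 -1.208 3.02
v 3.33 2.447 3.158
v 3.733 2.004 2.333
v 1.827 1.956 2.687
v 2.23 1.513 1.862
v 2.412 1.127 2.788
v 3.341 1.43 3.079
v 2.219 2.53 1.941
v 3.148 2.833 2.232
v 3.047 2.055 1.58
v 3.165 1.188 2.104
v 2.395 2.772 2.916
v 2.513 1.905 3.44
f 2 1 5
f 2 5 3
f 3 5 6
f 3 6 4
f 5 1 7
f 5 7 6
f 6 7 8
f 6 8 4
f 7 1 9
f 7 9 8
f 8 9 10
f 8 10 4
f 9 1 11
f 9 11 10
f 10 11 12
f 10 12 4
f 11 1 13
f 11 13 12
f 12 13 14
f 12 14 4
f 13 1 15
f 13 15 14
f 14 15 16
f 14 16 4
f 15 1 17
f 15 17 16
f 16 17 18
f 16 18 4
f 17 1 19
f 17 19 18
f 18 19 20
f 18 20 4
f 19 1 21
f 19 21 20
f 20 21 22
f 20 22 4
f 21 1 23
f 21 23 22
f 22 23 24
f 22 24 4
f 23 1 25
f 23 25 24
f 24 25 26
f 24 26 4
f 25 1 27
f 25 27 26
f 26 27 28
f 26 28 4
f 27 1 29
f 27 29 28
f 28 29 30
f 28 30 4
f 29 1 31
f 29 31 30
f 30 31 32
f 30 32 4
f 31 1 2
f 31 2 32
f 32 2 3
f 32 3 4
f 34 33 37
f 34 37 35
f 35 37 38
f 35 38 36
f 37 33 39
f 37 39 38
f 38 39 40
f 38 40 36
f 39 33 41
f 39 41 40
f 40 41 42
f 40 42 36
f 41 33 43
f 41 43 42
f 42 43 44
f 42 44 36
f 43 33 45
f 43 45 44
f 44 45 46
f 44 46 36
f 45 33 47
f 45 47 46
f 46 47 48
f 46 48 36
f 47 33 49
f 47 49 48
f 48 49 50
f 48 50 36
f 49 33 51
f 49 51 50
f 50 51 52
f 50 52 36
f 51 33 53
f 51 53 52
f 52 53 54
f 52 54 36
f 53 33 55
f 53 55 54
f 54 55 56
f 54 56 36
f 55 33 57
f 55 57 56
f 56 57 58
f 56 58 36
f 57 33 59
f 57 59 58
f 58 59 60
f 58 60 36
f 59 33 61
f 59 61 60
f 60 61 62
f 60 62 36
f 61 33 63
f 61 63 62
f 62 63 64
f 62 64 36
f 63 33 34
f 63 34 64
f 64 34 35
f 64 35 36
f 66 65 68
f 66 68 67
f 68 65 69
f 68 69 67
f 69 65 70
f 69 70 67
f 70 65 71
f 70 71 67
f 71 65 72
f 71 72 67
f 72 65 73
f 72 73 67
f 73 65 74
f 73 74 67
f 74 65 75
f 74 75 67
f 75 65 76
f 75 76 67
f 76 65 66
f 76 66 67
f 77 88 82
f 77 82 78
f 77 78 84
f 77 84 87
f 77 87 88
f 78 82 86
f 82 88 81
f 88 87 79
f 87 84 83
f 84 78 85
f 80 86 81
f 80 81 79
f 80 79 83
f 80 83 85
f 80 85 86
f 81 86 82
f 79 81 88
f 83 79 87
f 85 83 84
f 86 85 78



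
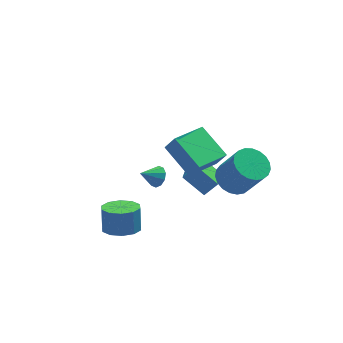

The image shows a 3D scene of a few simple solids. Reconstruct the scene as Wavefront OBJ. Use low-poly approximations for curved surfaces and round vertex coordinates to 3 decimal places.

v 0.495 2.982 -3.769
v 0.87 3.126 -3.209
v -0.495 2.838 -3.071
v 0.711 3.492 -3.358
v 0.469 3.664 -3.665
v 0.237 3.574 -4.012
v 0.104 3.259 -4.266
v 0.12 2.838 -4.33
v 0.279 2.472 -4.18
v 0.52 2.3 -3.874
v 0.752 2.389 -3.527
v 0.886 2.705 -3.273
v -2.497 -1.226 -3.342
v -1.471 -1.125 -3.475
v -1.356 -0.574 -2.171
v -2.383 -0.674 -2.038
v -1.751 -0.584 -3.679
v -1.637 -0.033 -2.375
v -2.317 -0.288 -3.754
v -2.203 0.263 -2.45
v -2.952 -0.35 -3.672
v -2.837 0.201 -2.368
v -3.412 -0.747 -3.464
v -3.298 -0.196 -2.16
v -3.524 -1.326 -3.209
v -3.409 -0.775 -1.905
v -3.243 -1.867 -3.005
v -3.129 -1.316 -1.701
v -2.677 -2.163 -2.93
v -2.563 -1.612 -1.626
v -2.043 -2.101 -3.012
v -1.928 -1.55 -1.708
v -1.582 -1.704 -3.22
v -1.468 -1.153 -1.916
v 0.704 -2.611 1.727
v -0.102 -0.913 2.684
v 2.458 -1.494 1.222
v 1.652 0.204 2.18
v 1.148 -2.904 2.62
v 0.342 -1.206 3.578
v 2.902 -1.787 2.116
v 2.096 -0.089 3.073
v 2.007 -0.867 -1.982
v 1.081 -0.018 -1.04
v 2.647 0.696 -2.762
v 1.721 1.545 -1.82
v 2.759 -0.825 -1.28
v 1.833 0.024 -0.338
v 3.399 0.738 -2.06
v 2.473 1.587 -1.118
v 3.451 -1.273 -0.522
v 4.44 -1.117 -0.839
v 5.158 -1.93 1.006
v 4.169 -2.087 1.322
v 4.348 -0.741 -0.637
v 5.067 -1.554 1.207
v 4.101 -0.456 -0.416
v 4.82 -1.269 1.429
v 3.742 -0.313 -0.213
v 4.461 -1.126 1.632
v 3.333 -0.337 -0.063
v 4.051 -1.15 1.781
v 2.943 -0.522 0.007
v 3.662 -1.335 1.851
v 2.642 -0.837 -0.015
v 3.361 -1.65 1.83
v 2.48 -1.227 -0.124
v 3.199 -2.04 1.721
v 2.486 -1.626 -0.302
v 3.205 -2.439 1.543
v 2.659 -1.964 -0.518
v 3.378 -2.777 1.326
v 2.969 -2.182 -0.735
v 3.688 -2.995 1.11
v 3.362 -2.243 -0.915
v 4.081 -3.056 0.929
v 3.77 -2.137 -1.027
v 4.489 -2.95 0.817
v 4.123 -1.881 -1.052
v 4.842 -2.694 0.792
v 4.36 -1.52 -0.985
v 5.079 -2.333 0.859
f 2 1 4
f 2 4 3
f 4 1 5
f 4 5 3
f 5 1 6
f 5 6 3
f 6 1 7
f 6 7 3
f 7 1 8
f 7 8 3
f 8 1 9
f 8 9 3
f 9 1 10
f 9 10 3
f 10 1 11
f 10 11 3
f 11 1 12
f 11 12 3
f 12 1 2
f 12 2 3
f 14 13 17
f 14 17 15
f 15 17 18
f 15 18 16
f 17 13 19
f 17 19 18
f 18 19 20
f 18 20 16
f 19 13 21
f 19 21 20
f 20 21 22
f 20 22 16
f 21 13 23
f 21 23 22
f 22 23 24
f 22 24 16
f 23 13 25
f 23 25 24
f 24 25 26
f 24 26 16
f 25 13 27
f 25 27 26
f 26 27 28
f 26 28 16
f 27 13 29
f 27 29 28
f 28 29 30
f 28 30 16
f 29 13 31
f 29 31 30
f 30 31 32
f 30 32 16
f 31 13 33
f 31 33 32
f 32 33 34
f 32 34 16
f 33 13 14
f 33 14 34
f 34 14 15
f 34 15 16
f 36 38 35
f 39 36 35
f 35 38 37
f 37 39 35
f 36 42 38
f 40 36 39
f 40 42 36
f 38 42 37
f 41 39 37
f 37 42 41
f 41 40 39
f 42 40 41
f 44 46 43
f 47 44 43
f 43 46 45
f 45 47 43
f 44 50 46
f 48 44 47
f 48 50 44
f 46 50 45
f 49 47 45
f 45 50 49
f 49 48 47
f 50 48 49
f 52 51 55
f 52 55 53
f 53 55 56
f 53 56 54
f 55 51 57
f 55 57 56
f 56 57 58
f 56 58 54
f 57 51 59
f 57 59 58
f 58 59 60
f 58 60 54
f 59 51 61
f 59 61 60
f 60 61 62
f 60 62 54
f 61 51 63
f 61 63 62
f 62 63 64
f 62 64 54
f 63 51 65
f 63 65 64
f 64 65 66
f 64 66 54
f 65 51 67
f 65 67 66
f 66 67 68
f 66 68 54
f 67 51 69
f 67 69 68
f 68 69 70
f 68 70 54
f 69 51 71
f 69 71 70
f 70 71 72
f 70 72 54
f 71 51 73
f 71 73 72
f 72 73 74
f 72 74 54
f 73 51 75
f 73 75 74
f 74 75 76
f 74 76 54
f 75 51 77
f 75 77 76
f 76 77 78
f 76 78 54
f 77 51 79
f 77 79 78
f 78 79 80
f 78 80 54
f 79 51 81
f 79 81 80
f 80 81 82
f 80 82 54
f 81 51 52
f 81 52 82
f 82 52 53
f 82 53 54



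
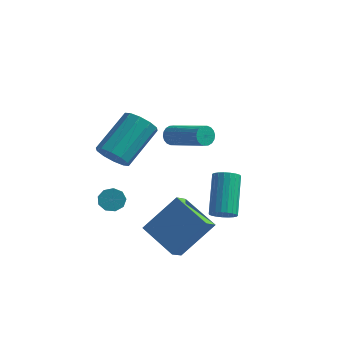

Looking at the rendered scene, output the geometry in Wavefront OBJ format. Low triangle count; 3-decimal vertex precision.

v 0.612 -2.298 -3.965
v -1 -1.626 -3.269
v 0.689 -1.564 -4.496
v -0.923 -0.891 -3.801
v 1.683 -1.309 -2.439
v 0.071 -0.636 -1.744
v 1.76 -0.574 -2.971
v 0.148 0.098 -2.275
v 1.592 0.64 -3.184
v 2.163 0.826 -3.185
v 1.698 2.265 -1.757
v 1.128 2.08 -1.756
v 2.061 0.969 -3.363
v 1.597 2.408 -1.934
v 1.879 1.055 -3.509
v 1.414 2.495 -2.081
v 1.647 1.07 -3.599
v 1.182 2.509 -2.171
v 1.405 1.01 -3.618
v 0.941 2.45 -2.19
v 1.196 0.887 -3.561
v 0.732 2.326 -2.133
v 1.055 0.721 -3.439
v 0.591 2.16 -2.011
v 1.007 0.541 -3.274
v 0.543 1.98 -1.845
v 1.061 0.378 -3.092
v 0.596 1.817 -1.664
v 1.206 0.26 -2.927
v 0.741 1.7 -1.499
v 1.418 0.209 -2.806
v 0.953 1.648 -1.378
v 1.66 0.232 -2.75
v 1.196 1.671 -1.322
v 1.89 0.325 -2.77
v 1.426 1.764 -1.341
v 2.069 0.473 -2.861
v 1.605 1.913 -1.433
v 2.166 0.65 -3.008
v 1.701 2.09 -1.58
v -2.258 4.136 -1.347
v -1.991 4.444 -1.686
v -0.135 3.752 -0.851
v -0.402 3.444 -0.513
v -2.023 4.585 -1.5
v -0.166 3.894 -0.665
v -2.1 4.638 -1.283
v -0.244 3.946 -0.449
v -2.209 4.59 -1.079
v -0.353 3.899 -0.245
v -2.328 4.453 -0.929
v -0.471 3.762 -0.094
v -2.433 4.253 -0.861
v -0.576 3.562 -0.026
v -2.504 4.03 -0.889
v -0.647 3.338 -0.055
v -2.525 3.828 -1.009
v -0.669 3.136 -0.174
v -2.494 3.686 -1.195
v -0.637 2.995 -0.36
v -2.416 3.634 -1.411
v -0.56 2.942 -0.577
v -2.307 3.681 -1.615
v -0.451 2.99 -0.781
v -2.189 3.818 -1.766
v -0.332 3.127 -0.931
v -2.084 4.018 -1.834
v -0.227 3.327 -0.999
v -2.013 4.242 -1.805
v -0.156 3.55 -0.971
v -2.617 -0.995 0.186
v -2.015 -1.415 0.529
v -1.521 0.316 1.778
v -2.123 0.735 1.434
v -1.83 -1.179 0.129
v -1.336 0.552 1.377
v -1.945 -0.872 -0.25
v -1.451 0.858 0.998
v -2.317 -0.613 -0.462
v -1.823 1.117 0.786
v -2.804 -0.5 -0.427
v -2.31 1.231 0.821
v -3.219 -0.576 -0.158
v -2.725 1.155 1.091
v -3.404 -0.812 0.243
v -2.91 0.919 1.491
v -3.289 -1.118 0.622
v -2.795 0.612 1.87
v -2.917 -1.377 0.834
v -2.423 0.353 2.082
v -2.43 -1.491 0.799
v -1.936 0.24 2.047
v -3.137 -0.096 -3.113
v -2.879 -0.328 -3.591
v -2.346 -1.356 -2.804
v -2.603 -1.124 -2.327
v -2.63 -0.063 -3.414
v -2.097 -1.091 -2.628
v -2.618 0.186 -3.097
v -2.085 -0.843 -2.31
v -2.849 0.303 -2.787
v -2.316 -0.725 -2
v -3.214 0.233 -2.63
v -2.681 -0.795 -1.843
v -3.543 0.01 -2.699
v -3.01 -1.018 -1.913
v -3.682 -0.263 -2.962
v -3.149 -1.291 -2.176
v -3.565 -0.458 -3.296
v -3.032 -1.486 -2.509
v -3.248 -0.483 -3.544
v -2.715 -1.511 -2.757
f 2 4 1
f 5 2 1
f 1 4 3
f 3 5 1
f 2 8 4
f 6 2 5
f 6 8 2
f 4 8 3
f 7 5 3
f 3 8 7
f 7 6 5
f 8 6 7
f 10 9 13
f 10 13 11
f 11 13 14
f 11 14 12
f 13 9 15
f 13 15 14
f 14 15 16
f 14 16 12
f 15 9 17
f 15 17 16
f 16 17 18
f 16 18 12
f 17 9 19
f 17 19 18
f 18 19 20
f 18 20 12
f 19 9 21
f 19 21 20
f 20 21 22
f 20 22 12
f 21 9 23
f 21 23 22
f 22 23 24
f 22 24 12
f 23 9 25
f 23 25 24
f 24 25 26
f 24 26 12
f 25 9 27
f 25 27 26
f 26 27 28
f 26 28 12
f 27 9 29
f 27 29 28
f 28 29 30
f 28 30 12
f 29 9 31
f 29 31 30
f 30 31 32
f 30 32 12
f 31 9 33
f 31 33 32
f 32 33 34
f 32 34 12
f 33 9 35
f 33 35 34
f 34 35 36
f 34 36 12
f 35 9 37
f 35 37 36
f 36 37 38
f 36 38 12
f 37 9 39
f 37 39 38
f 38 39 40
f 38 40 12
f 39 9 10
f 39 10 40
f 40 10 11
f 40 11 12
f 42 41 45
f 42 45 43
f 43 45 46
f 43 46 44
f 45 41 47
f 45 47 46
f 46 47 48
f 46 48 44
f 47 41 49
f 47 49 48
f 48 49 50
f 48 50 44
f 49 41 51
f 49 51 50
f 50 51 52
f 50 52 44
f 51 41 53
f 51 53 52
f 52 53 54
f 52 54 44
f 53 41 55
f 53 55 54
f 54 55 56
f 54 56 44
f 55 41 57
f 55 57 56
f 56 57 58
f 56 58 44
f 57 41 59
f 57 59 58
f 58 59 60
f 58 60 44
f 59 41 61
f 59 61 60
f 60 61 62
f 60 62 44
f 61 41 63
f 61 63 62
f 62 63 64
f 62 64 44
f 63 41 65
f 63 65 64
f 64 65 66
f 64 66 44
f 65 41 67
f 65 67 66
f 66 67 68
f 66 68 44
f 67 41 69
f 67 69 68
f 68 69 70
f 68 70 44
f 69 41 42
f 69 42 70
f 70 42 43
f 70 43 44
f 72 71 75
f 72 75 73
f 73 75 76
f 73 76 74
f 75 71 77
f 75 77 76
f 76 77 78
f 76 78 74
f 77 71 79
f 77 79 78
f 78 79 80
f 78 80 74
f 79 71 81
f 79 81 80
f 80 81 82
f 80 82 74
f 81 71 83
f 81 83 82
f 82 83 84
f 82 84 74
f 83 71 85
f 83 85 84
f 84 85 86
f 84 86 74
f 85 71 87
f 85 87 86
f 86 87 88
f 86 88 74
f 87 71 89
f 87 89 88
f 88 89 90
f 88 90 74
f 89 71 91
f 89 91 90
f 90 91 92
f 90 92 74
f 91 71 72
f 91 72 92
f 92 72 73
f 92 73 74
f 94 93 97
f 94 97 95
f 95 97 98
f 95 98 96
f 97 93 99
f 97 99 98
f 98 99 100
f 98 100 96
f 99 93 101
f 99 101 100
f 100 101 102
f 100 102 96
f 101 93 103
f 101 103 102
f 102 103 104
f 102 104 96
f 103 93 105
f 103 105 104
f 104 105 106
f 104 106 96
f 105 93 107
f 105 107 106
f 106 107 108
f 106 108 96
f 107 93 109
f 107 109 108
f 108 109 110
f 108 110 96
f 109 93 111
f 109 111 110
f 110 111 112
f 110 112 96
f 111 93 94
f 111 94 112
f 112 94 95
f 112 95 96



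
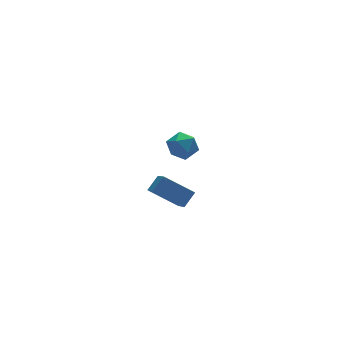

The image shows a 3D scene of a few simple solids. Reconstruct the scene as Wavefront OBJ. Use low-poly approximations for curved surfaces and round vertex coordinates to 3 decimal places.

v -1.779 -3.531 2.638
v -1.088 -3.204 3.251
v -1.415 -1.934 1.373
v -0.724 -1.606 1.986
v -0.556 -4.494 1.774
v 0.135 -4.166 2.387
v -0.192 -2.896 0.509
v 0.499 -2.569 1.122
v 2.616 3.511 0.699
v 3.362 3.37 0.134
v 1.758 2.63 -0.214
v 2.504 2.489 -0.779
v 2.49 2.112 0.089
v 3.02 2.656 0.653
v 2.1 3.344 -0.733
v 2.63 3.888 -0.169
v 3.043 3.267 -0.751
v 3.284 2.506 -0.243
v 1.836 3.494 0.163
v 2.077 2.733 0.671
f 2 4 1
f 5 2 1
f 1 4 3
f 3 5 1
f 2 8 4
f 6 2 5
f 6 8 2
f 4 8 3
f 7 5 3
f 3 8 7
f 7 6 5
f 8 6 7
f 9 20 14
f 9 14 10
f 9 10 16
f 9 16 19
f 9 19 20
f 10 14 18
f 14 20 13
f 20 19 11
f 19 16 15
f 16 10 17
f 12 18 13
f 12 13 11
f 12 11 15
f 12 15 17
f 12 17 18
f 13 18 14
f 11 13 20
f 15 11 19
f 17 15 16
f 18 17 10



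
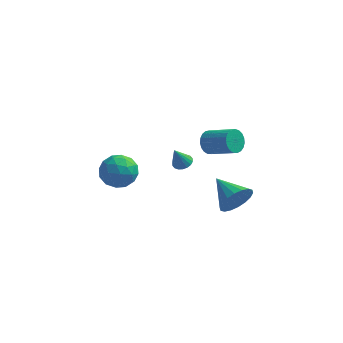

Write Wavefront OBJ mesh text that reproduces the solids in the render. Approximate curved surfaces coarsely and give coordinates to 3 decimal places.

v 2.53 -0.848 2.772
v 2.913 -0.634 2.176
v 4.373 -1.139 2.932
v 3.99 -1.352 3.528
v 2.913 -0.378 2.347
v 4.373 -0.883 3.103
v 2.846 -0.204 2.591
v 4.306 -0.708 3.347
v 2.725 -0.14 2.867
v 4.185 -0.645 3.623
v 2.571 -0.199 3.126
v 4.031 -0.704 3.882
v 2.409 -0.37 3.324
v 3.869 -0.875 4.081
v 2.268 -0.624 3.427
v 3.728 -1.129 4.183
v 2.173 -0.916 3.416
v 3.633 -1.421 4.172
v 2.139 -1.197 3.294
v 3.599 -1.701 4.05
v 2.173 -1.417 3.082
v 3.633 -1.921 3.838
v 2.268 -1.539 2.816
v 3.729 -2.043 3.572
v 2.409 -1.541 2.542
v 3.869 -2.045 3.299
v 2.571 -1.423 2.308
v 4.031 -1.928 3.065
v 2.726 -1.206 2.155
v 4.186 -1.711 2.911
v 2.847 -0.927 2.108
v 4.307 -1.432 2.864
v 1.44 -2.177 2.025
v 1.978 -2.197 2.177
v 1.1 -2.563 3.175
v 1.913 -1.964 2.235
v 1.753 -1.773 2.252
v 1.532 -1.662 2.224
v 1.292 -1.653 2.157
v 1.082 -1.748 2.063
v 0.942 -1.928 1.961
v 0.901 -2.157 1.873
v 0.967 -2.391 1.814
v 1.126 -2.582 1.797
v 1.347 -2.692 1.825
v 1.587 -2.701 1.893
v 1.798 -2.606 1.987
v 1.937 -2.427 2.088
v 3.525 1.494 -3.596
v 4.111 1.721 -2.705
v 2.135 2.686 -2.984
v 4.26 2.057 -3.022
v 4.264 2.282 -3.451
v 4.121 2.351 -3.91
v 3.86 2.25 -4.306
v 3.533 1.999 -4.562
v 3.204 1.649 -4.626
v 2.938 1.268 -4.486
v 2.789 0.931 -4.17
v 2.786 0.706 -3.74
v 2.929 0.638 -3.282
v 3.189 0.738 -2.886
v 3.517 0.989 -2.63
v 3.846 1.34 -2.566
v -3.094 -0.877 0.228
v -2.178 -0.828 0.862
v -2.202 -1.872 -0.982
v -1.286 -1.823 -0.348
v -2.17 -2.408 -0.006
v -2.722 -1.794 0.743
v -1.658 -0.906 -0.863
v -2.21 -0.292 -0.114
v -1.291 -0.846 0.188
v -1.608 -1.774 0.718
v -2.772 -0.926 -0.838
v -3.089 -1.854 -0.308
v -2.714 -0.765 0.652
v -1.666 -1.935 -0.772
v -2.185 -2.279 -0.57
v -1.647 -2.25 -0.198
v -3.034 -1.333 0.581
v -2.496 -1.304 0.954
v -2.491 -2.233 0.444
v -1.884 -1.396 -1.074
v -1.346 -1.367 -0.701
v -2.733 -0.45 0.078
v -2.195 -0.421 0.45
v -1.889 -0.467 -0.564
v -1.655 -0.747 0.628
v -1.13 -1.332 -0.084
v -1.349 -0.793 -0.386
v -1.673 -0.432 0.054
v -1.841 -1.292 0.939
v -1.316 -1.877 0.228
v -1.836 -2.221 0.429
v -2.16 -1.86 0.869
v -1.319 -1.303 0.543
v -3.064 -0.823 -0.348
v -2.539 -1.408 -1.059
v -2.22 -0.84 -0.989
v -2.544 -0.479 -0.549
v -3.25 -1.368 -0.036
v -2.725 -1.953 -0.748
v -2.707 -2.268 -0.174
v -3.031 -1.907 0.266
v -3.061 -1.397 -0.663
f 2 1 5
f 2 5 3
f 3 5 6
f 3 6 4
f 5 1 7
f 5 7 6
f 6 7 8
f 6 8 4
f 7 1 9
f 7 9 8
f 8 9 10
f 8 10 4
f 9 1 11
f 9 11 10
f 10 11 12
f 10 12 4
f 11 1 13
f 11 13 12
f 12 13 14
f 12 14 4
f 13 1 15
f 13 15 14
f 14 15 16
f 14 16 4
f 15 1 17
f 15 17 16
f 16 17 18
f 16 18 4
f 17 1 19
f 17 19 18
f 18 19 20
f 18 20 4
f 19 1 21
f 19 21 20
f 20 21 22
f 20 22 4
f 21 1 23
f 21 23 22
f 22 23 24
f 22 24 4
f 23 1 25
f 23 25 24
f 24 25 26
f 24 26 4
f 25 1 27
f 25 27 26
f 26 27 28
f 26 28 4
f 27 1 29
f 27 29 28
f 28 29 30
f 28 30 4
f 29 1 31
f 29 31 30
f 30 31 32
f 30 32 4
f 31 1 2
f 31 2 32
f 32 2 3
f 32 3 4
f 34 33 36
f 34 36 35
f 36 33 37
f 36 37 35
f 37 33 38
f 37 38 35
f 38 33 39
f 38 39 35
f 39 33 40
f 39 40 35
f 40 33 41
f 40 41 35
f 41 33 42
f 41 42 35
f 42 33 43
f 42 43 35
f 43 33 44
f 43 44 35
f 44 33 45
f 44 45 35
f 45 33 46
f 45 46 35
f 46 33 47
f 46 47 35
f 47 33 48
f 47 48 35
f 48 33 34
f 48 34 35
f 50 49 52
f 50 52 51
f 52 49 53
f 52 53 51
f 53 49 54
f 53 54 51
f 54 49 55
f 54 55 51
f 55 49 56
f 55 56 51
f 56 49 57
f 56 57 51
f 57 49 58
f 57 58 51
f 58 49 59
f 58 59 51
f 59 49 60
f 59 60 51
f 60 49 61
f 60 61 51
f 61 49 62
f 61 62 51
f 62 49 63
f 62 63 51
f 63 49 64
f 63 64 51
f 64 49 50
f 64 50 51
f 65 102 81
f 102 76 105
f 81 105 70
f 102 105 81
f 65 81 77
f 81 70 82
f 77 82 66
f 81 82 77
f 65 77 86
f 77 66 87
f 86 87 72
f 77 87 86
f 65 86 98
f 86 72 101
f 98 101 75
f 86 101 98
f 65 98 102
f 98 75 106
f 102 106 76
f 98 106 102
f 66 82 93
f 82 70 96
f 93 96 74
f 82 96 93
f 70 105 83
f 105 76 104
f 83 104 69
f 105 104 83
f 76 106 103
f 106 75 99
f 103 99 67
f 106 99 103
f 75 101 100
f 101 72 88
f 100 88 71
f 101 88 100
f 72 87 92
f 87 66 89
f 92 89 73
f 87 89 92
f 68 94 80
f 94 74 95
f 80 95 69
f 94 95 80
f 68 80 78
f 80 69 79
f 78 79 67
f 80 79 78
f 68 78 85
f 78 67 84
f 85 84 71
f 78 84 85
f 68 85 90
f 85 71 91
f 90 91 73
f 85 91 90
f 68 90 94
f 90 73 97
f 94 97 74
f 90 97 94
f 69 95 83
f 95 74 96
f 83 96 70
f 95 96 83
f 67 79 103
f 79 69 104
f 103 104 76
f 79 104 103
f 71 84 100
f 84 67 99
f 100 99 75
f 84 99 100
f 73 91 92
f 91 71 88
f 92 88 72
f 91 88 92
f 74 97 93
f 97 73 89
f 93 89 66
f 97 89 93



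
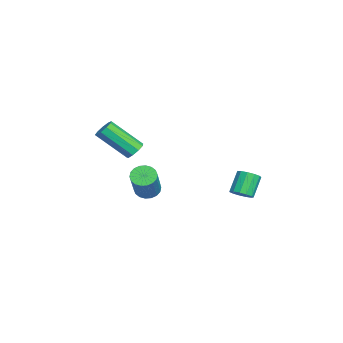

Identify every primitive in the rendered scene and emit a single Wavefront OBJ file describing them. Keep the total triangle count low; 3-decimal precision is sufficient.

v 2.829 3.565 2.564
v 3.131 3.189 2.922
v 2.412 3.56 3.915
v 2.111 3.935 3.556
v 3.296 3.484 2.932
v 2.578 3.855 3.924
v 3.313 3.804 2.825
v 2.595 4.175 3.817
v 3.177 4.048 2.635
v 2.459 4.419 3.627
v 2.93 4.139 2.422
v 2.212 4.51 3.415
v 2.651 4.047 2.255
v 1.933 4.418 3.247
v 2.429 3.802 2.185
v 1.71 4.173 3.178
v 2.334 3.482 2.236
v 1.615 3.852 3.228
v 2.396 3.188 2.391
v 1.677 3.558 3.383
v 2.595 3.013 2.601
v 1.877 3.384 3.593
v 2.869 3.014 2.799
v 2.151 3.385 3.791
v -1.912 -1.61 3.065
v -1.49 -1.933 2.787
v -1.746 -3.514 4.237
v -2.168 -3.19 4.515
v -1.319 -1.697 3.075
v -1.574 -3.277 4.525
v -1.425 -1.419 3.358
v -1.68 -3 4.808
v -1.759 -1.231 3.504
v -2.014 -2.812 4.955
v -2.165 -1.22 3.445
v -2.42 -2.801 4.895
v -2.453 -1.392 3.208
v -2.708 -2.972 4.658
v -2.488 -1.665 2.904
v -2.743 -3.245 4.354
v -2.253 -1.913 2.675
v -2.509 -3.493 4.125
v -1.859 -2.019 2.629
v -2.115 -3.599 4.079
v 0.4 -0.931 1.637
v 0.813 -1.302 1.262
v 2.113 -1.44 2.827
v 1.7 -1.069 3.203
v 0.906 -1.024 1.208
v 2.207 -1.162 2.774
v 0.9 -0.727 1.24
v 2.2 -0.866 2.806
v 0.794 -0.471 1.35
v 2.094 -0.61 2.916
v 0.61 -0.306 1.518
v 1.911 -0.444 3.083
v 0.385 -0.265 1.708
v 1.685 -0.403 3.274
v 0.163 -0.355 1.885
v 1.463 -0.494 3.451
v -0.013 -0.56 2.013
v 1.287 -0.698 3.578
v -0.107 -0.838 2.066
v 1.194 -0.976 3.632
v -0.1 -1.134 2.034
v 1.2 -1.273 3.6
v 0.006 -1.39 1.924
v 1.306 -1.529 3.49
v 0.189 -1.556 1.757
v 1.49 -1.694 3.322
v 0.415 -1.597 1.566
v 1.715 -1.735 3.132
v 0.637 -1.506 1.389
v 1.937 -1.645 2.955
f 2 1 5
f 2 5 3
f 3 5 6
f 3 6 4
f 5 1 7
f 5 7 6
f 6 7 8
f 6 8 4
f 7 1 9
f 7 9 8
f 8 9 10
f 8 10 4
f 9 1 11
f 9 11 10
f 10 11 12
f 10 12 4
f 11 1 13
f 11 13 12
f 12 13 14
f 12 14 4
f 13 1 15
f 13 15 14
f 14 15 16
f 14 16 4
f 15 1 17
f 15 17 16
f 16 17 18
f 16 18 4
f 17 1 19
f 17 19 18
f 18 19 20
f 18 20 4
f 19 1 21
f 19 21 20
f 20 21 22
f 20 22 4
f 21 1 23
f 21 23 22
f 22 23 24
f 22 24 4
f 23 1 2
f 23 2 24
f 24 2 3
f 24 3 4
f 26 25 29
f 26 29 27
f 27 29 30
f 27 30 28
f 29 25 31
f 29 31 30
f 30 31 32
f 30 32 28
f 31 25 33
f 31 33 32
f 32 33 34
f 32 34 28
f 33 25 35
f 33 35 34
f 34 35 36
f 34 36 28
f 35 25 37
f 35 37 36
f 36 37 38
f 36 38 28
f 37 25 39
f 37 39 38
f 38 39 40
f 38 40 28
f 39 25 41
f 39 41 40
f 40 41 42
f 40 42 28
f 41 25 43
f 41 43 42
f 42 43 44
f 42 44 28
f 43 25 26
f 43 26 44
f 44 26 27
f 44 27 28
f 46 45 49
f 46 49 47
f 47 49 50
f 47 50 48
f 49 45 51
f 49 51 50
f 50 51 52
f 50 52 48
f 51 45 53
f 51 53 52
f 52 53 54
f 52 54 48
f 53 45 55
f 53 55 54
f 54 55 56
f 54 56 48
f 55 45 57
f 55 57 56
f 56 57 58
f 56 58 48
f 57 45 59
f 57 59 58
f 58 59 60
f 58 60 48
f 59 45 61
f 59 61 60
f 60 61 62
f 60 62 48
f 61 45 63
f 61 63 62
f 62 63 64
f 62 64 48
f 63 45 65
f 63 65 64
f 64 65 66
f 64 66 48
f 65 45 67
f 65 67 66
f 66 67 68
f 66 68 48
f 67 45 69
f 67 69 68
f 68 69 70
f 68 70 48
f 69 45 71
f 69 71 70
f 70 71 72
f 70 72 48
f 71 45 73
f 71 73 72
f 72 73 74
f 72 74 48
f 73 45 46
f 73 46 74
f 74 46 47
f 74 47 48



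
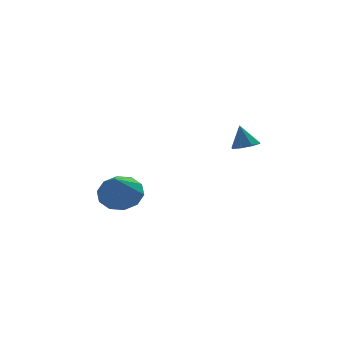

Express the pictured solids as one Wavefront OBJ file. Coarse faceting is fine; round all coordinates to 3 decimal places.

v 3.484 -2.98 2.451
v 4.1 -2.822 2.529
v 3.276 -2.68 3.489
v 3.829 -2.448 2.366
v 3.357 -2.385 2.253
v 2.959 -2.671 2.256
v 2.869 -3.138 2.373
v 3.139 -3.513 2.536
v 3.612 -3.575 2.649
v 4.009 -3.29 2.646
v -0.785 2.727 -2.305
v -0.158 2 -2.752
v -1.235 1.473 -0.895
v 0.203 2.346 -2.329
v 0.187 2.838 -1.897
v -0.201 3.287 -1.62
v -0.812 3.523 -1.605
v -1.413 3.455 -1.857
v -1.774 3.109 -2.28
v -1.757 2.617 -2.713
v -1.369 2.168 -2.99
v -0.758 1.932 -3.005
f 2 1 4
f 2 4 3
f 4 1 5
f 4 5 3
f 5 1 6
f 5 6 3
f 6 1 7
f 6 7 3
f 7 1 8
f 7 8 3
f 8 1 9
f 8 9 3
f 9 1 10
f 9 10 3
f 10 1 2
f 10 2 3
f 12 11 14
f 12 14 13
f 14 11 15
f 14 15 13
f 15 11 16
f 15 16 13
f 16 11 17
f 16 17 13
f 17 11 18
f 17 18 13
f 18 11 19
f 18 19 13
f 19 11 20
f 19 20 13
f 20 11 21
f 20 21 13
f 21 11 22
f 21 22 13
f 22 11 12
f 22 12 13



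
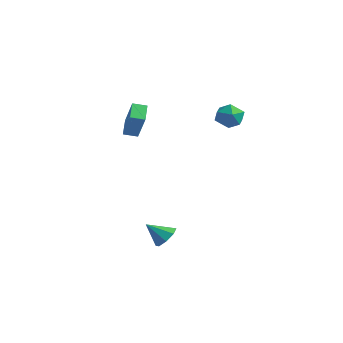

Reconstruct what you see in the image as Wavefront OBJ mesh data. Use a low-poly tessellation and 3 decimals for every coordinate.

v -0.521 -1.73 2.107
v -1.296 -1.004 2.803
v -0.055 -1.056 1.923
v -0.83 -0.33 2.619
v 0.61 -2.07 3.721
v -0.165 -1.344 4.417
v 1.076 -1.396 3.537
v 0.301 -0.67 4.233
v 3.306 3.526 3.096
v 3.786 3.286 3.863
v 2.554 2.214 3.157
v 3.034 1.974 3.924
v 2.408 2.668 3.962
v 2.873 3.479 3.924
v 3.467 2.021 3.096
v 3.932 2.832 3.058
v 3.886 2.356 3.862
v 3.231 2.756 4.398
v 3.109 2.744 2.622
v 2.454 3.144 3.158
v 4.006 -2.263 -4.105
v 4.671 -2.758 -4.069
v 3.334 -3.097 -3.175
v 4.691 -2.292 -3.637
v 4.31 -1.809 -3.48
v 3.75 -1.592 -3.689
v 3.341 -1.767 -4.142
v 3.322 -2.233 -4.574
v 3.703 -2.716 -4.731
v 4.262 -2.933 -4.522
f 2 4 1
f 5 2 1
f 1 4 3
f 3 5 1
f 2 8 4
f 6 2 5
f 6 8 2
f 4 8 3
f 7 5 3
f 3 8 7
f 7 6 5
f 8 6 7
f 9 20 14
f 9 14 10
f 9 10 16
f 9 16 19
f 9 19 20
f 10 14 18
f 14 20 13
f 20 19 11
f 19 16 15
f 16 10 17
f 12 18 13
f 12 13 11
f 12 11 15
f 12 15 17
f 12 17 18
f 13 18 14
f 11 13 20
f 15 11 19
f 17 15 16
f 18 17 10
f 22 21 24
f 22 24 23
f 24 21 25
f 24 25 23
f 25 21 26
f 25 26 23
f 26 21 27
f 26 27 23
f 27 21 28
f 27 28 23
f 28 21 29
f 28 29 23
f 29 21 30
f 29 30 23
f 30 21 22
f 30 22 23



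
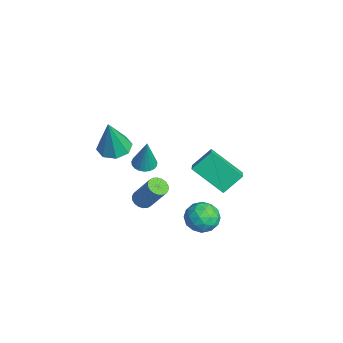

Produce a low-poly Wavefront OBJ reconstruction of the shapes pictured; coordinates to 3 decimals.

v -1.02 1.705 -4.196
v -0.277 1.969 -3.635
v -1.403 0.591 -3.165
v -0.66 0.855 -2.604
v -1.421 1.443 -2.706
v -1.185 2.131 -3.343
v -0.495 0.429 -3.457
v -0.259 1.117 -4.094
v 0.047 1.18 -3.179
v -0.525 1.806 -2.714
v -1.155 0.754 -4.086
v -1.727 1.38 -3.621
v -0.615 1.935 -4.006
v -1.065 0.625 -2.794
v -1.512 0.971 -2.854
v -1.076 1.126 -2.524
v -1.149 2.03 -3.834
v -0.712 2.185 -3.505
v -1.385 1.876 -2.958
v -0.968 0.375 -3.295
v -0.531 0.53 -2.966
v -0.604 1.434 -4.276
v -0.168 1.589 -3.946
v -0.295 0.684 -3.842
v 0.012 1.626 -3.408
v -0.212 0.971 -2.802
v -0.116 0.721 -3.304
v 0.023 1.126 -3.678
v -0.324 1.994 -3.135
v -0.549 1.34 -2.529
v -0.997 1.685 -2.589
v -0.858 2.09 -2.963
v -0.133 1.531 -2.867
v -1.131 1.22 -4.271
v -1.356 0.566 -3.665
v -0.822 0.47 -3.837
v -0.683 0.875 -4.211
v -1.468 1.589 -3.998
v -1.692 0.934 -3.392
v -1.703 1.434 -3.122
v -1.564 1.839 -3.496
v -1.547 1.029 -3.933
v -3.814 1.452 -2.053
v -3.977 2.497 -1.076
v -4.601 1.664 -2.411
v -4.764 2.709 -1.434
v -2.816 2.871 -3.406
v -2.979 3.916 -2.429
v -3.603 3.083 -3.764
v -3.766 4.128 -2.787
v -0.258 -1.845 -0.96
v 0.041 -1.483 -1.264
v 0.778 -0.852 0.217
v 0.478 -1.215 0.52
v -0.167 -1.355 -1.215
v 0.57 -0.724 0.266
v -0.393 -1.324 -1.115
v 0.344 -0.694 0.366
v -0.593 -1.397 -0.985
v 0.144 -0.766 0.496
v -0.726 -1.558 -0.85
v 0.01 -0.928 0.631
v -0.767 -1.776 -0.737
v -0.03 -1.146 0.744
v -0.707 -2.008 -0.668
v 0.03 -1.378 0.813
v -0.558 -2.208 -0.657
v 0.179 -1.577 0.824
v -0.35 -2.336 -0.706
v 0.387 -1.705 0.775
v -0.124 -2.366 -0.806
v 0.613 -1.736 0.675
v 0.076 -2.294 -0.936
v 0.813 -1.663 0.545
v 0.21 -2.132 -1.071
v 0.946 -1.502 0.41
v 0.25 -1.914 -1.184
v 0.987 -1.284 0.297
v 0.19 -1.682 -1.253
v 0.927 -1.052 0.228
v -1.918 -2.854 1.893
v -1.229 -2.294 1.835
v -1.442 -3.226 3.967
v -1.804 -1.981 2.023
v -2.446 -2.18 2.135
v -2.779 -2.774 2.105
v -2.607 -3.415 1.951
v -2.032 -3.727 1.763
v -1.39 -3.528 1.651
v -1.057 -2.935 1.681
v 0.166 -1.816 2.104
v 0.477 -2.348 2.04
v 0.614 -1.764 3.856
v 0.659 -2.174 1.988
v 0.756 -1.937 1.956
v 0.751 -1.679 1.95
v 0.645 -1.445 1.97
v 0.456 -1.275 2.014
v 0.217 -1.199 2.072
v -0.031 -1.229 2.137
v -0.245 -1.36 2.195
v -0.387 -1.571 2.238
v -0.434 -1.823 2.257
v -0.378 -2.075 2.25
v -0.227 -2.281 2.218
v -0.008 -2.407 2.165
v 0.241 -2.431 2.102
f 1 38 17
f 38 12 41
f 17 41 6
f 38 41 17
f 1 17 13
f 17 6 18
f 13 18 2
f 17 18 13
f 1 13 22
f 13 2 23
f 22 23 8
f 13 23 22
f 1 22 34
f 22 8 37
f 34 37 11
f 22 37 34
f 1 34 38
f 34 11 42
f 38 42 12
f 34 42 38
f 2 18 29
f 18 6 32
f 29 32 10
f 18 32 29
f 6 41 19
f 41 12 40
f 19 40 5
f 41 40 19
f 12 42 39
f 42 11 35
f 39 35 3
f 42 35 39
f 11 37 36
f 37 8 24
f 36 24 7
f 37 24 36
f 8 23 28
f 23 2 25
f 28 25 9
f 23 25 28
f 4 30 16
f 30 10 31
f 16 31 5
f 30 31 16
f 4 16 14
f 16 5 15
f 14 15 3
f 16 15 14
f 4 14 21
f 14 3 20
f 21 20 7
f 14 20 21
f 4 21 26
f 21 7 27
f 26 27 9
f 21 27 26
f 4 26 30
f 26 9 33
f 30 33 10
f 26 33 30
f 5 31 19
f 31 10 32
f 19 32 6
f 31 32 19
f 3 15 39
f 15 5 40
f 39 40 12
f 15 40 39
f 7 20 36
f 20 3 35
f 36 35 11
f 20 35 36
f 9 27 28
f 27 7 24
f 28 24 8
f 27 24 28
f 10 33 29
f 33 9 25
f 29 25 2
f 33 25 29
f 44 46 43
f 47 44 43
f 43 46 45
f 45 47 43
f 44 50 46
f 48 44 47
f 48 50 44
f 46 50 45
f 49 47 45
f 45 50 49
f 49 48 47
f 50 48 49
f 52 51 55
f 52 55 53
f 53 55 56
f 53 56 54
f 55 51 57
f 55 57 56
f 56 57 58
f 56 58 54
f 57 51 59
f 57 59 58
f 58 59 60
f 58 60 54
f 59 51 61
f 59 61 60
f 60 61 62
f 60 62 54
f 61 51 63
f 61 63 62
f 62 63 64
f 62 64 54
f 63 51 65
f 63 65 64
f 64 65 66
f 64 66 54
f 65 51 67
f 65 67 66
f 66 67 68
f 66 68 54
f 67 51 69
f 67 69 68
f 68 69 70
f 68 70 54
f 69 51 71
f 69 71 70
f 70 71 72
f 70 72 54
f 71 51 73
f 71 73 72
f 72 73 74
f 72 74 54
f 73 51 75
f 73 75 74
f 74 75 76
f 74 76 54
f 75 51 77
f 75 77 76
f 76 77 78
f 76 78 54
f 77 51 79
f 77 79 78
f 78 79 80
f 78 80 54
f 79 51 52
f 79 52 80
f 80 52 53
f 80 53 54
f 82 81 84
f 82 84 83
f 84 81 85
f 84 85 83
f 85 81 86
f 85 86 83
f 86 81 87
f 86 87 83
f 87 81 88
f 87 88 83
f 88 81 89
f 88 89 83
f 89 81 90
f 89 90 83
f 90 81 82
f 90 82 83
f 92 91 94
f 92 94 93
f 94 91 95
f 94 95 93
f 95 91 96
f 95 96 93
f 96 91 97
f 96 97 93
f 97 91 98
f 97 98 93
f 98 91 99
f 98 99 93
f 99 91 100
f 99 100 93
f 100 91 101
f 100 101 93
f 101 91 102
f 101 102 93
f 102 91 103
f 102 103 93
f 103 91 104
f 103 104 93
f 104 91 105
f 104 105 93
f 105 91 106
f 105 106 93
f 106 91 107
f 106 107 93
f 107 91 92
f 107 92 93

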